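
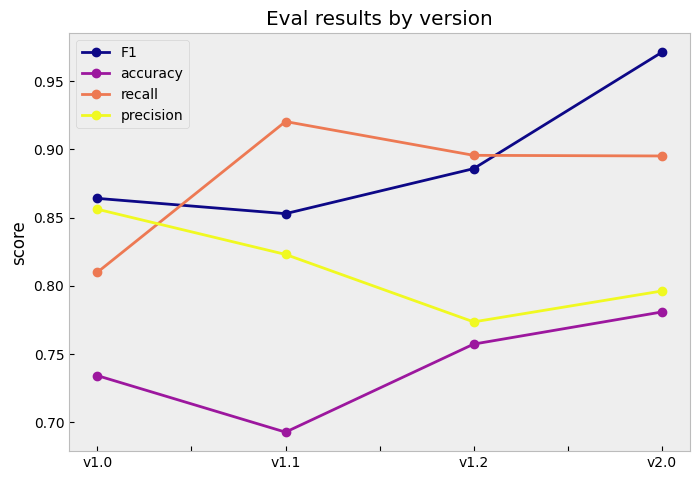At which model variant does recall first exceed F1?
v1.0: recall ≈ 0.80 vs F1 ≈ 0.85 (not yet); v1.1: recall ≈ 0.90 vs F1 ≈ 0.85 (first crossover).

v1.1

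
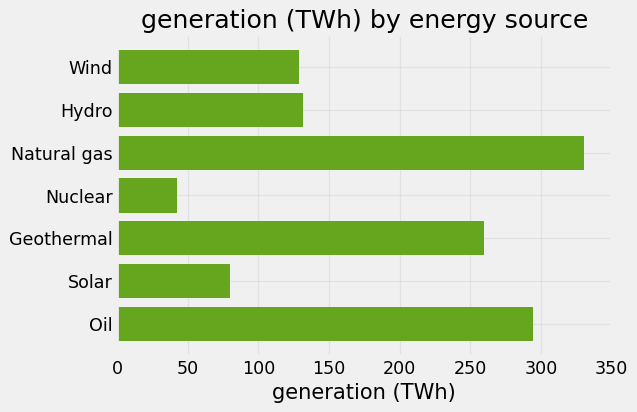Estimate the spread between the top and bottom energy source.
≈ 300

Max Natural gas ≈ 350, min Nuclear ≈ 50; range ≈ 300.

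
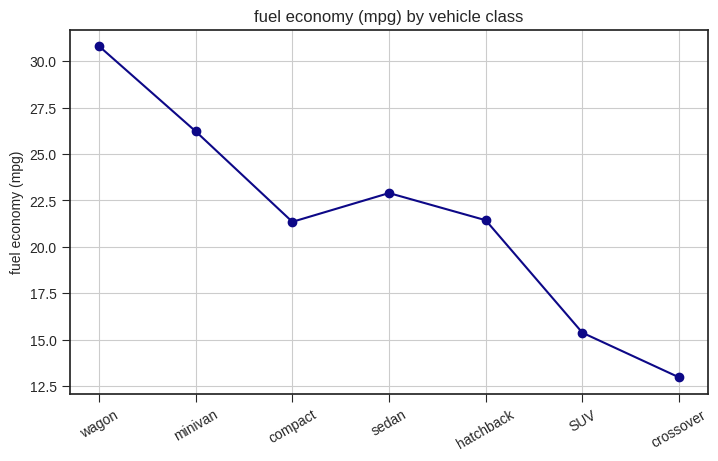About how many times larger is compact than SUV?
≈ 1.38×

compact ≈ 22, SUV ≈ 16; 22/16 ≈ 1.38.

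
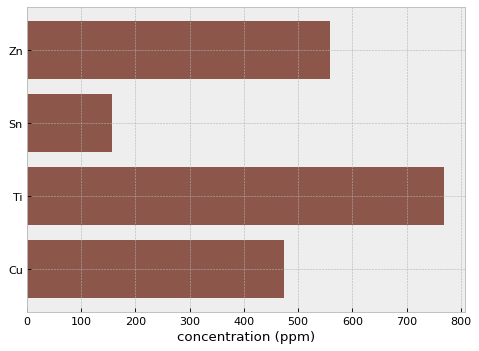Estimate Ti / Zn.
≈ 1.33×

Ti ≈ 800, Zn ≈ 600; 800/600 ≈ 1.33.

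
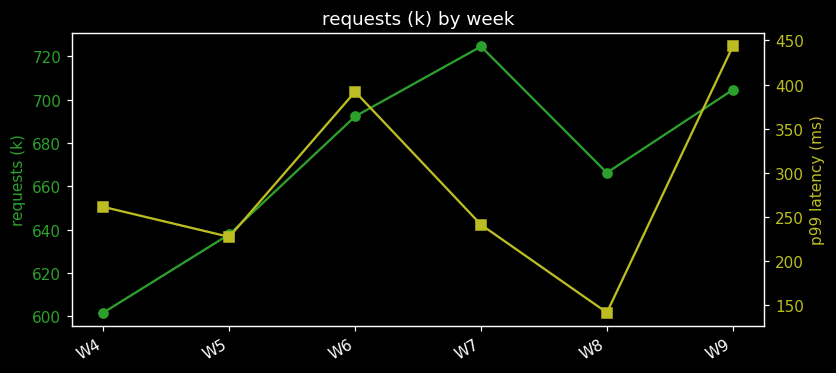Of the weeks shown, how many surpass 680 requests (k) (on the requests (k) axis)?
Above 680: W6, W7, W9.

3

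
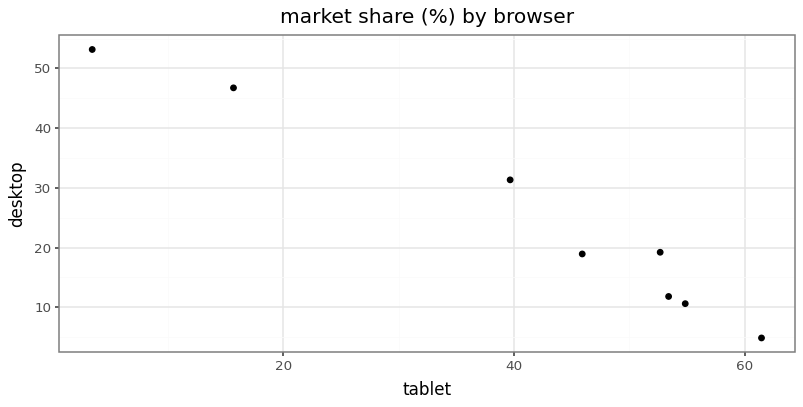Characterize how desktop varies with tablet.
negative, strong

Points are negatively correlated; strong (|r| ≈ 1.0).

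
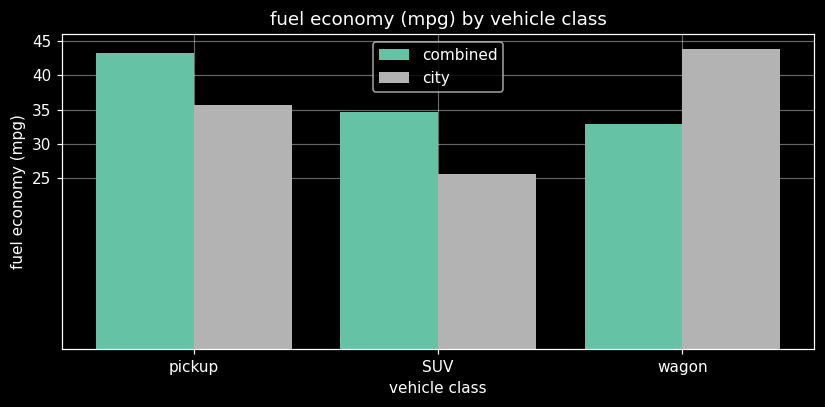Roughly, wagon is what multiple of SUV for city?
wagon ≈ 45, SUV ≈ 25; 45/25 ≈ 1.8.

≈ 1.8×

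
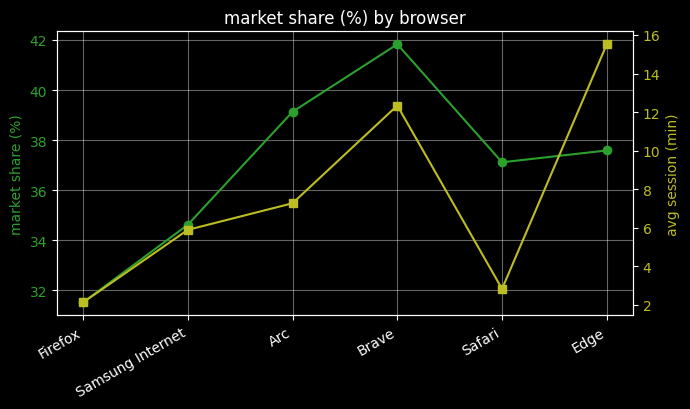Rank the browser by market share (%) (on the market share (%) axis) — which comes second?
Top 3 (on the market share (%) axis): Brave ≈ 42, Arc ≈ 39, Edge ≈ 38.

Arc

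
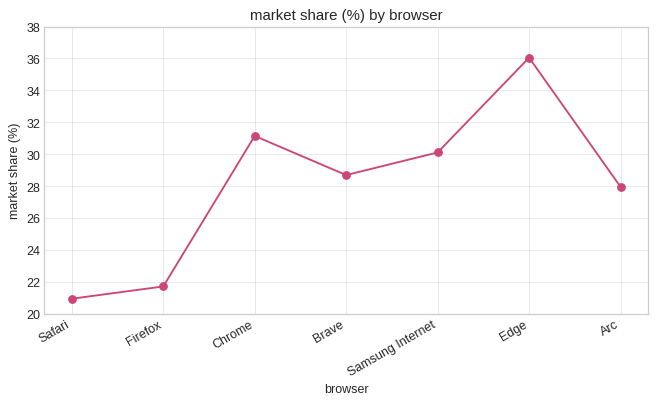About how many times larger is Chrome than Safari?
Chrome ≈ 32, Safari ≈ 20; 32/20 ≈ 1.6.

≈ 1.6×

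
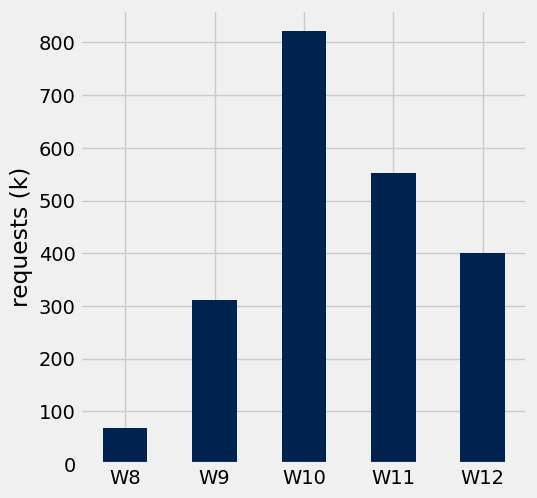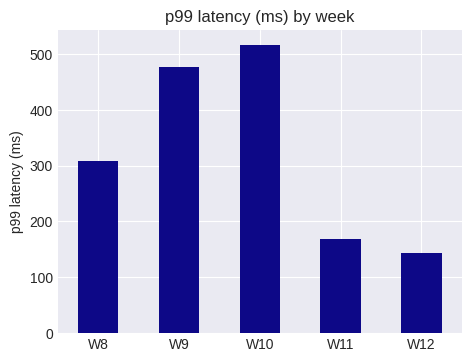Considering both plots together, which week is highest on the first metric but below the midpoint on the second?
W11

Chart 2 median p99 latency (ms) ≈ 300; below-median weeks: W11, W12. Among those, W11 has the highest requests (k) (≈ 600).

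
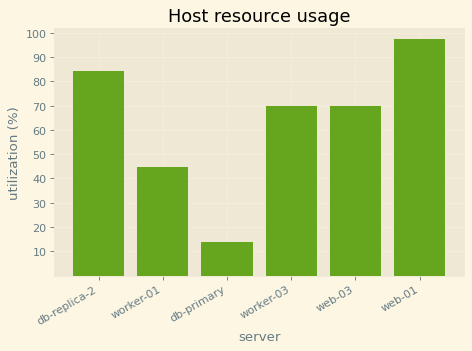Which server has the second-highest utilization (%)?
Top 3: web-01 ≈ 100, db-replica-2 ≈ 80, web-03 ≈ 70.

db-replica-2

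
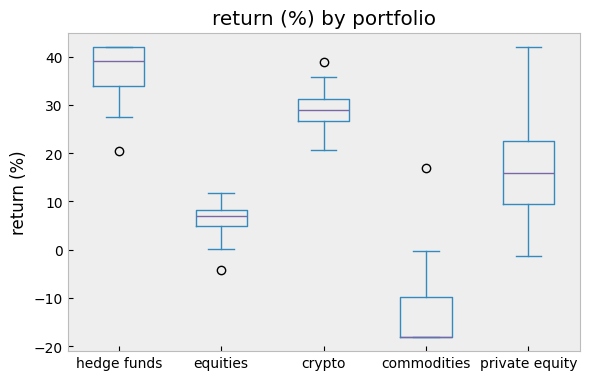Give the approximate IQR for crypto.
≈ 5

Q3 ≈ 30, Q1 ≈ 25; IQR ≈ 5.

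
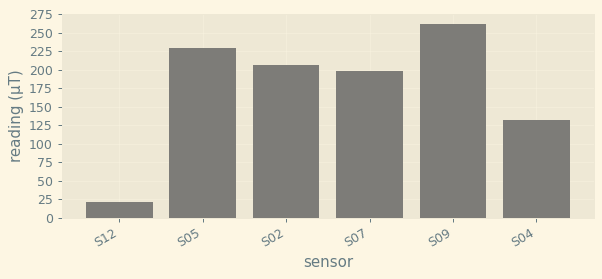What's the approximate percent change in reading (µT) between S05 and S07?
≈ -11.1%

S05 ≈ 225, S07 ≈ 200; (200 − 225) / 225 ≈ -11.1%.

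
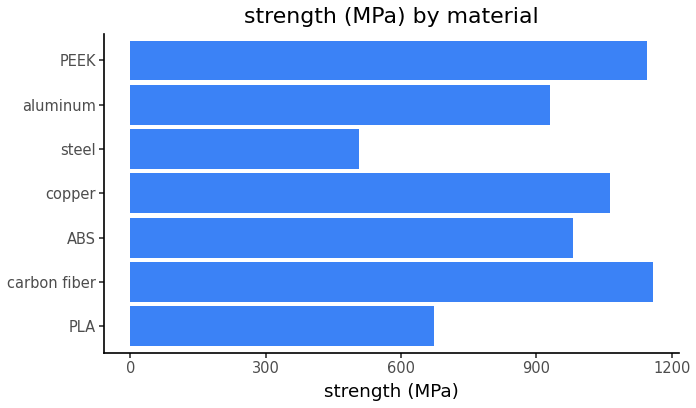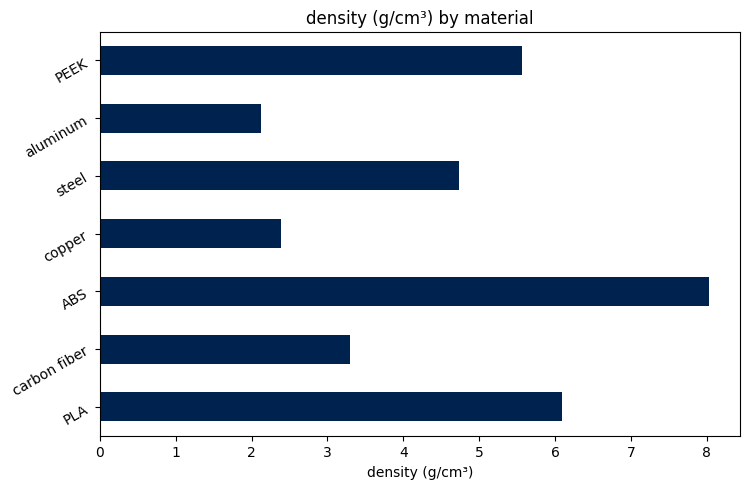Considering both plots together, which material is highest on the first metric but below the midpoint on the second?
Chart 2 median density (g/cm³) ≈ 5; below-median materials: carbon fiber, copper, aluminum. Among those, carbon fiber has the highest strength (MPa) (≈ 1200).

carbon fiber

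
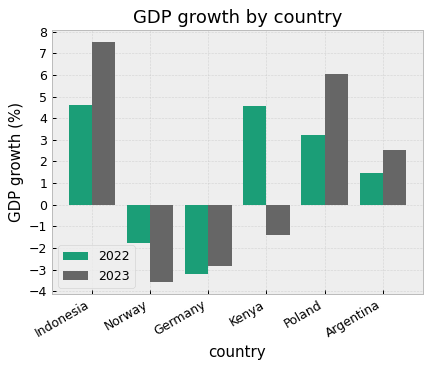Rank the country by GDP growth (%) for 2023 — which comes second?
Poland

Top 3 for 2023: Indonesia ≈ 7, Poland ≈ 6, Argentina ≈ 3.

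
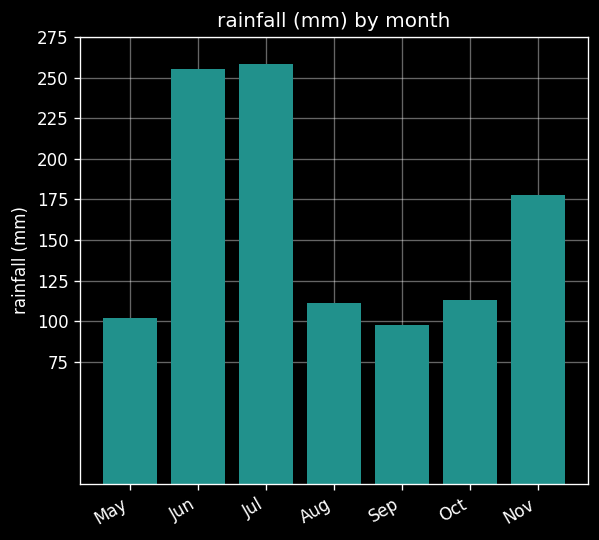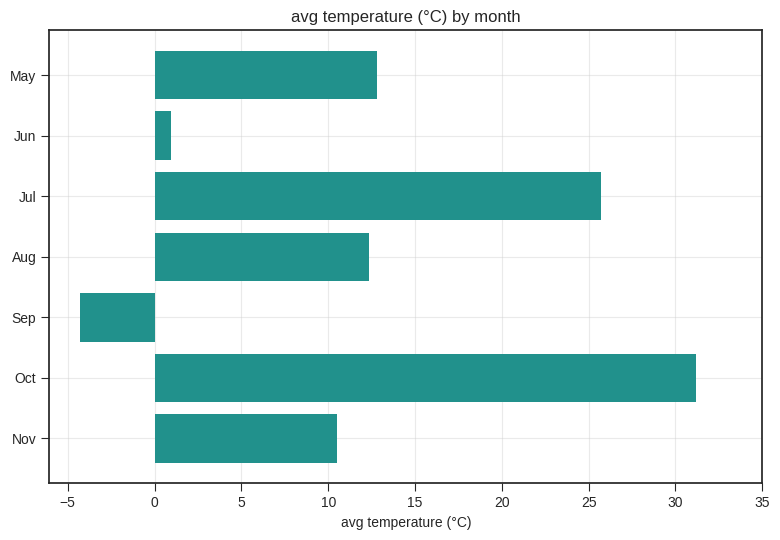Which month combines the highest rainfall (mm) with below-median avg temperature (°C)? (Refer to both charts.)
Chart 2 median avg temperature (°C) ≈ 10; below-median months: Jun, Sep, Nov. Among those, Jun has the highest rainfall (mm) (≈ 250).

Jun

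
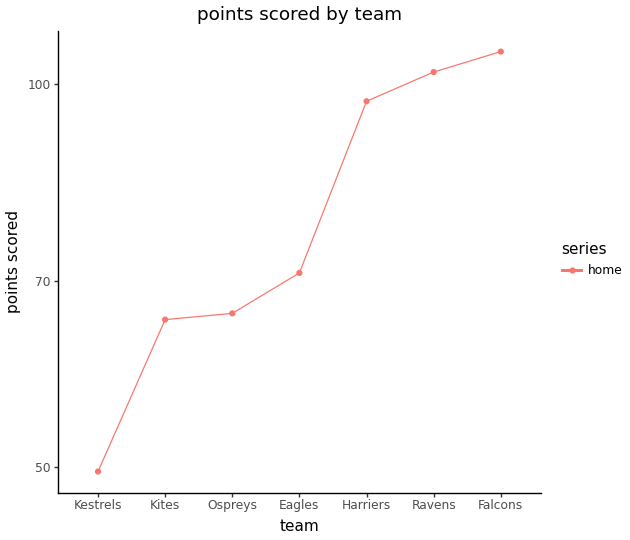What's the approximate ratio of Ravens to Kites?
≈ 1.54×

Ravens ≈ 100, Kites ≈ 65; 100/65 ≈ 1.54.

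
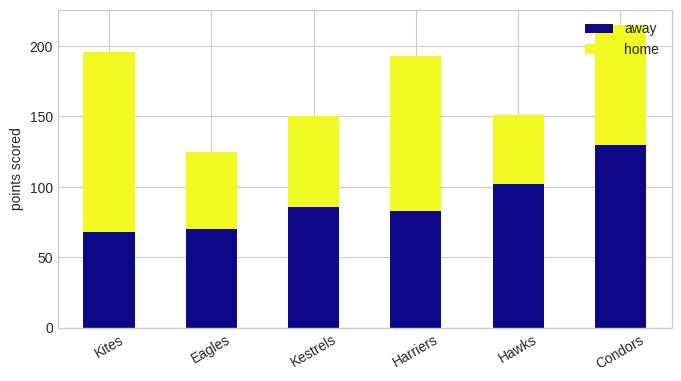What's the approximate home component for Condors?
home top ≈ 220, bottom ≈ 120; segment ≈ 100.

≈ 100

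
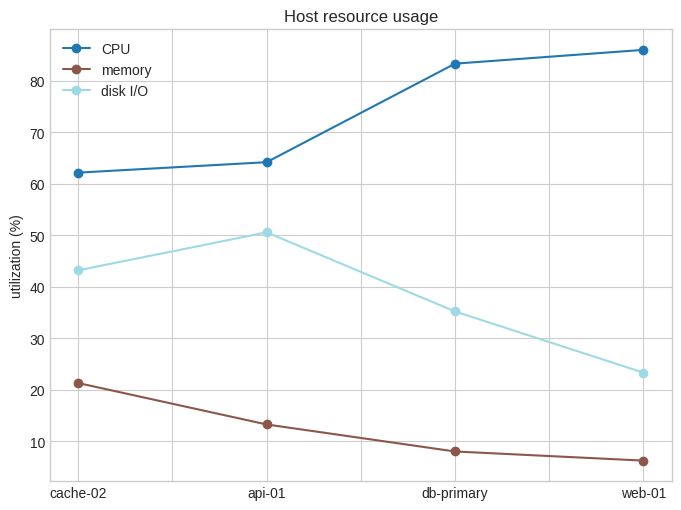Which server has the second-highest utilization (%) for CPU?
db-primary

Top 3 for CPU: web-01 ≈ 90, db-primary ≈ 80, api-01 ≈ 60.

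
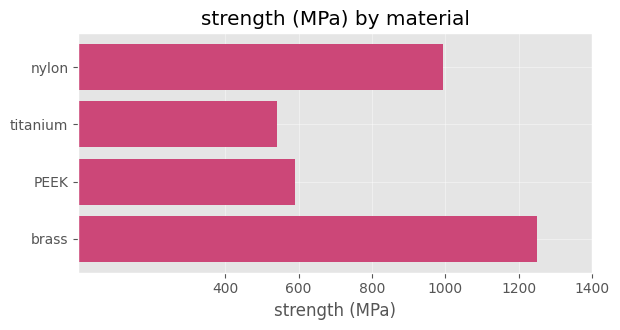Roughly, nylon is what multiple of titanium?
nylon ≈ 1000, titanium ≈ 600; 1000/600 ≈ 1.67.

≈ 1.67×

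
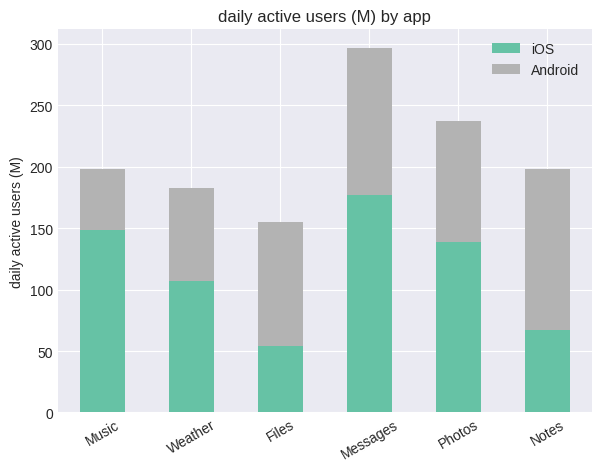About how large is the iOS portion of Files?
iOS top ≈ 50, bottom ≈ 0; segment ≈ 50.

≈ 50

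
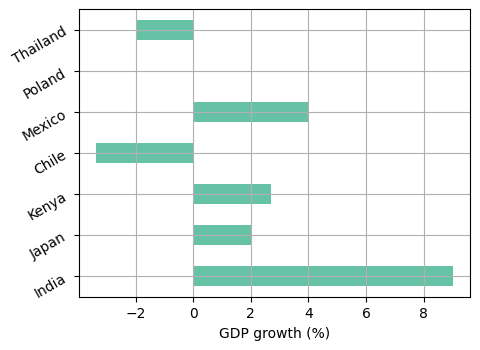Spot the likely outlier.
India ≈ 8; the rest sit between ≈ -4 and ≈ 4.

India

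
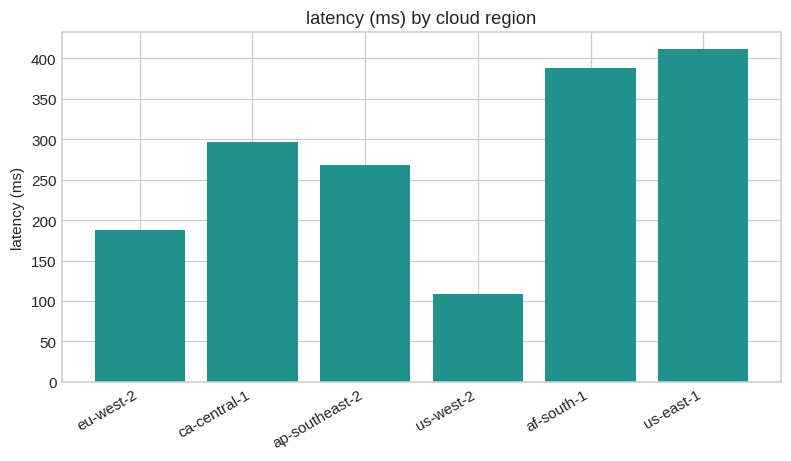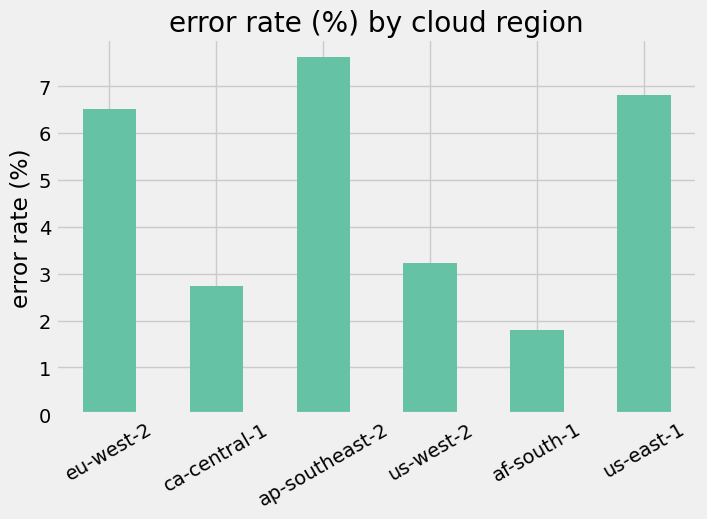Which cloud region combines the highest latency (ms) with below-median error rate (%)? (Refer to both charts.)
Chart 2 median error rate (%) ≈ 5; below-median cloud regions: ca-central-1, us-west-2, af-south-1. Among those, af-south-1 has the highest latency (ms) (≈ 400).

af-south-1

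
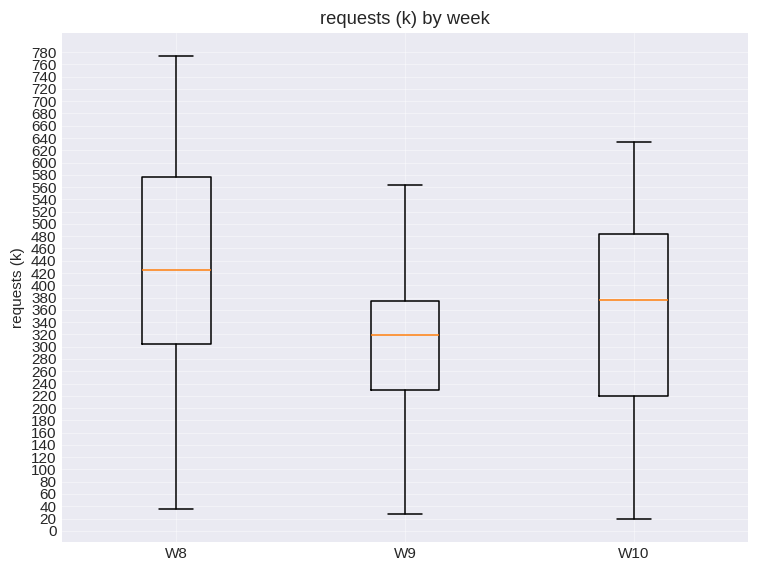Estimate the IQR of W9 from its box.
Q3 ≈ 380, Q1 ≈ 240; IQR ≈ 140.

≈ 140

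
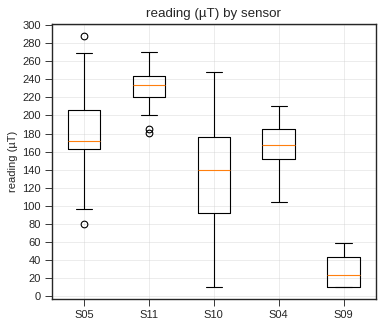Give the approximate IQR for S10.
Q3 ≈ 180, Q1 ≈ 100; IQR ≈ 80.

≈ 80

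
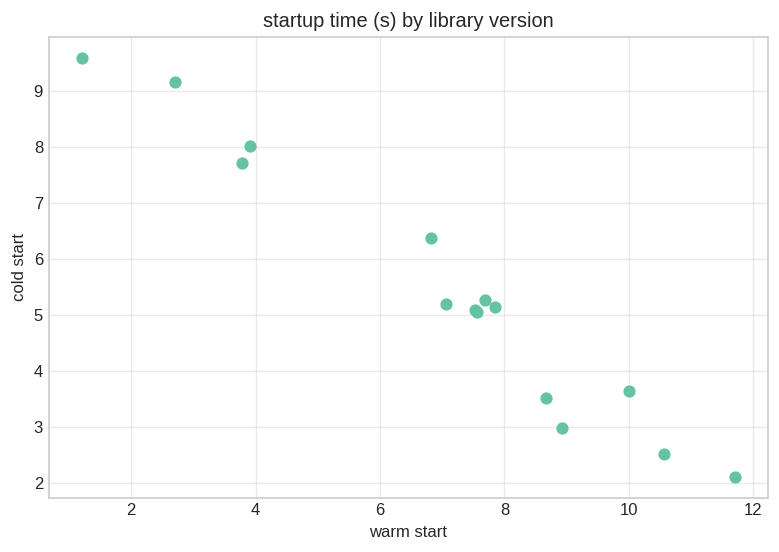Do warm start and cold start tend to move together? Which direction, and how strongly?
Points are negatively correlated; strong (|r| ≈ 1.0).

negative, strong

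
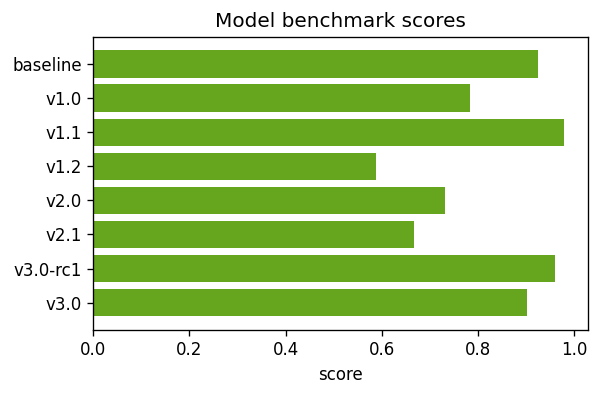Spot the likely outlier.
v1.2 ≈ 0.6; the rest sit between ≈ 0.7 and ≈ 1.0.

v1.2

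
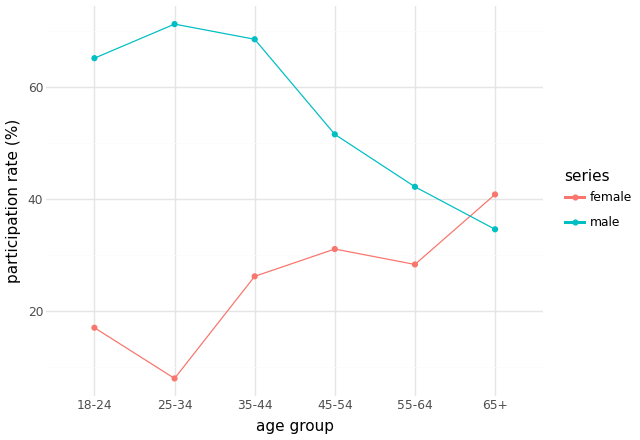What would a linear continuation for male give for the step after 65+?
Last three: 50, 40, 30 → slope ≈ -10/step → next ≈ 20.

≈ 20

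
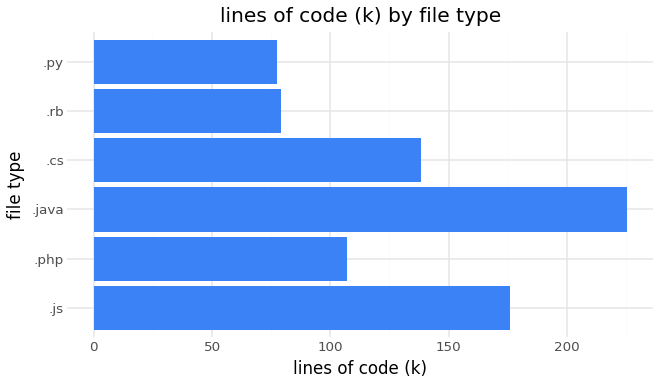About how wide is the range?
≈ 140

Max .java ≈ 220, min .py ≈ 80; range ≈ 140.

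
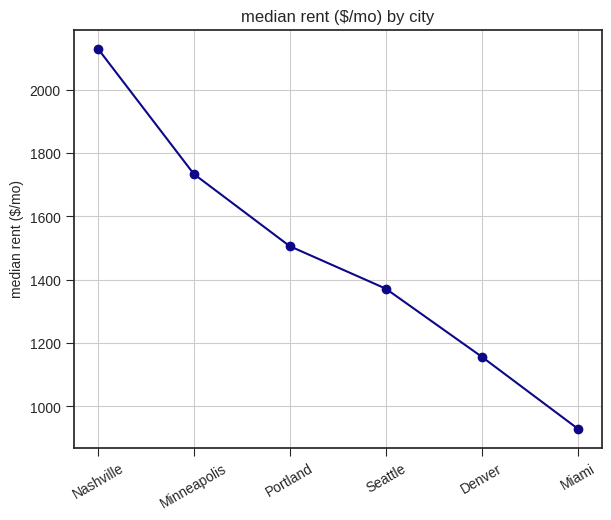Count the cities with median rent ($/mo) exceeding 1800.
Above 1800: Nashville.

1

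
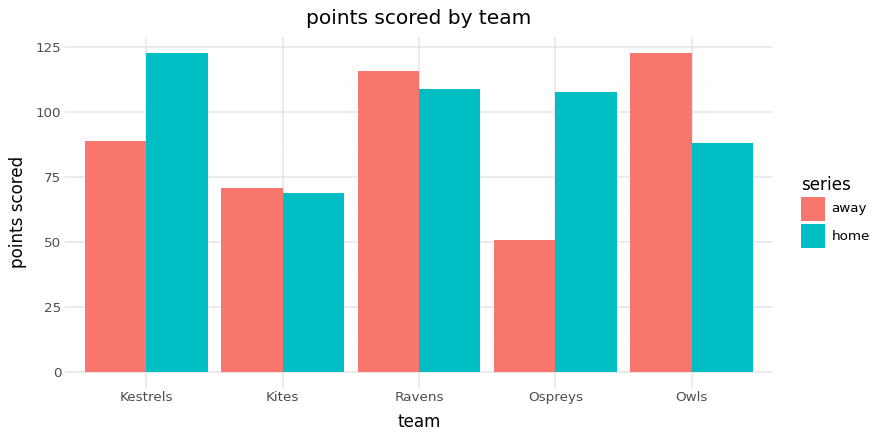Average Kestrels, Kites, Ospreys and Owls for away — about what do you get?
≈ 85

(80 + 80 + 60 + 120) / 4 ≈ 85.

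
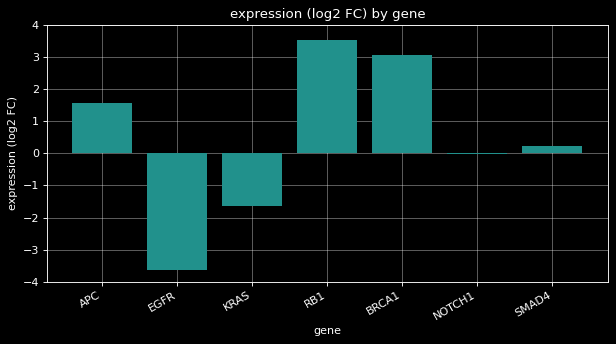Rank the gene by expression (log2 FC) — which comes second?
Top 3: RB1 ≈ 4, BRCA1 ≈ 3, APC ≈ 2.

BRCA1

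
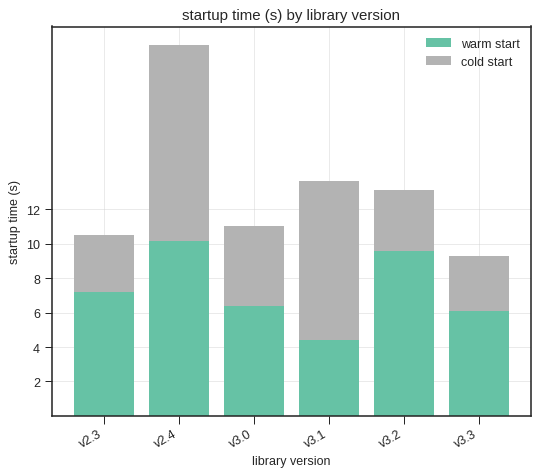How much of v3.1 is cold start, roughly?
cold start top ≈ 14, bottom ≈ 4; segment ≈ 10.

≈ 10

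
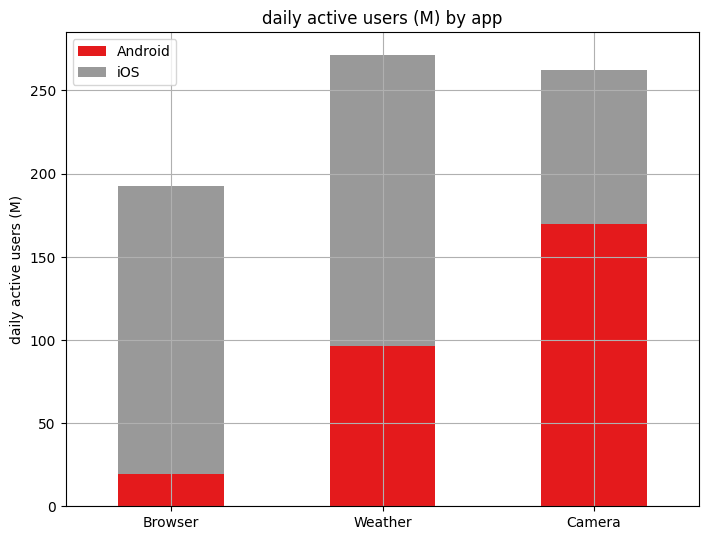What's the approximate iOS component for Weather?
iOS top ≈ 275, bottom ≈ 100; segment ≈ 175.

≈ 175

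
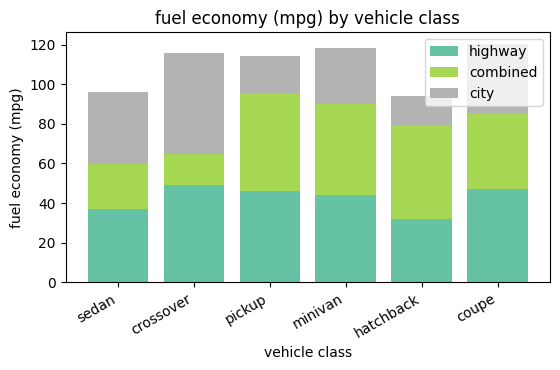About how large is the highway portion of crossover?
≈ 40

highway top ≈ 40, bottom ≈ 0; segment ≈ 40.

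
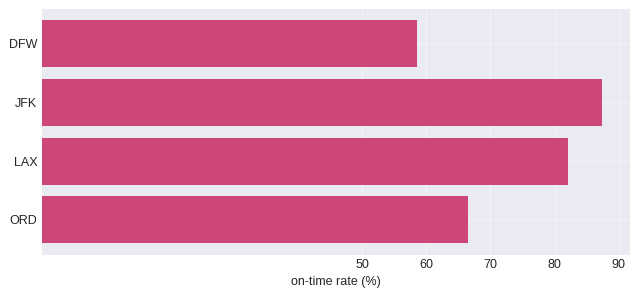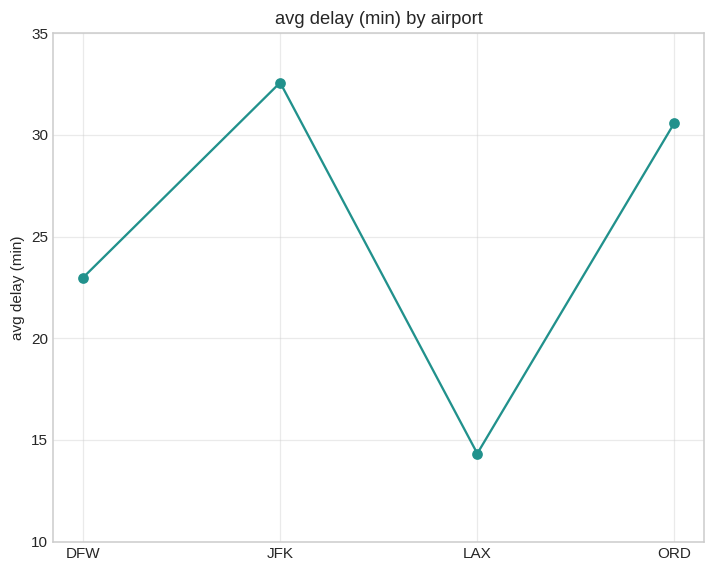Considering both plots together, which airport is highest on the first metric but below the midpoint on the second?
LAX

Chart 2 median avg delay (min) ≈ 25; below-median airports: DFW, LAX. Among those, LAX has the highest on-time rate (%) (≈ 80).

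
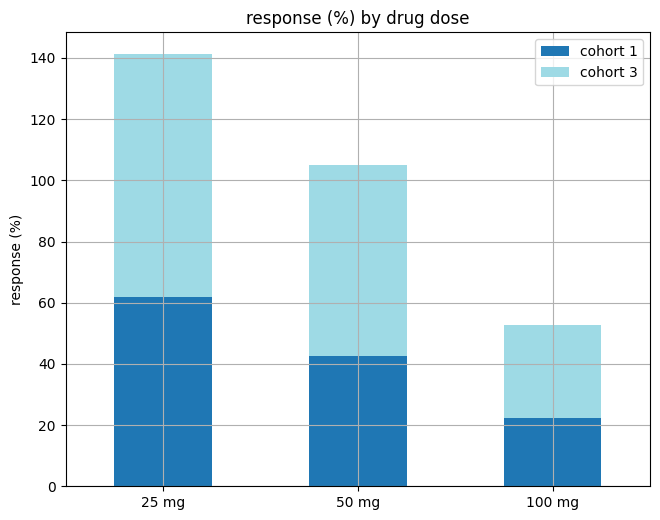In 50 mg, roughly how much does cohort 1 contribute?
≈ 40

cohort 1 top ≈ 40, bottom ≈ 0; segment ≈ 40.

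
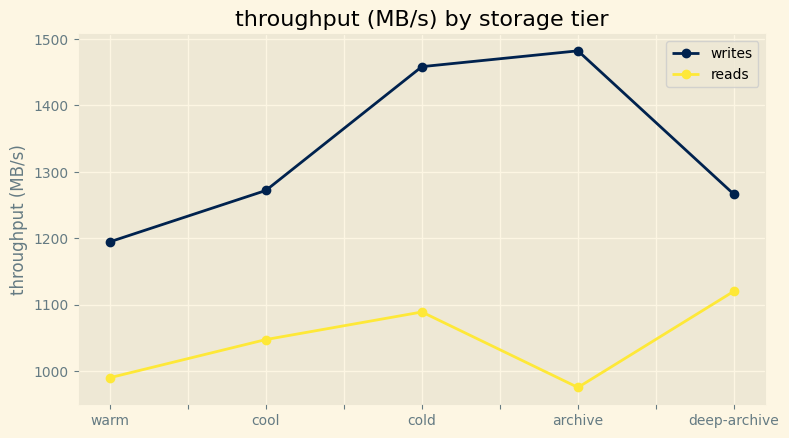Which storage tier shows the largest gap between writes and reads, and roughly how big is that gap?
archive, ≈ 500 MB/s

archive: writes ≈ 1500, reads ≈ 1000 → gap ≈ 500. Next-largest (cold) is only ≈ 350.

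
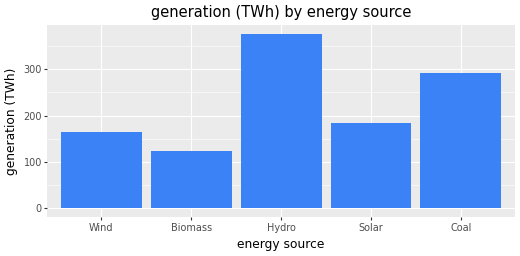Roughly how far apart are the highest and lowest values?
≈ 300

Max Hydro ≈ 400, min Biomass ≈ 100; range ≈ 300.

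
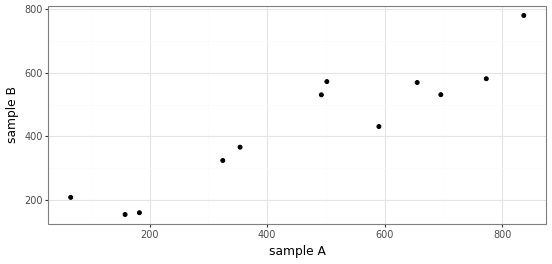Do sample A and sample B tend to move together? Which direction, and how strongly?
positive, strong

Points are positively correlated; strong (|r| ≈ 0.9).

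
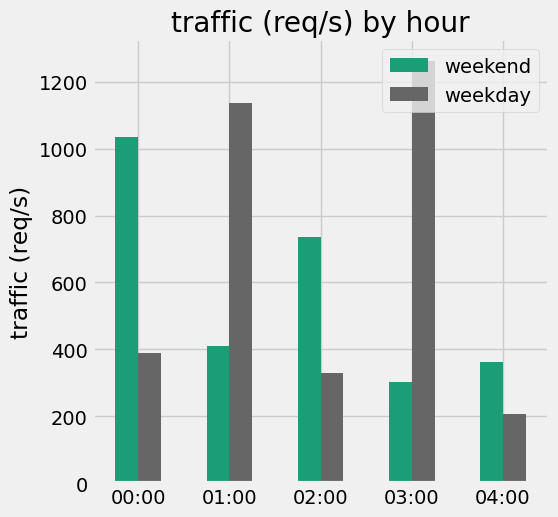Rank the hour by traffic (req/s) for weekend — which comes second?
Top 3 for weekend: 00:00 ≈ 1000, 02:00 ≈ 800, 01:00 ≈ 400.

02:00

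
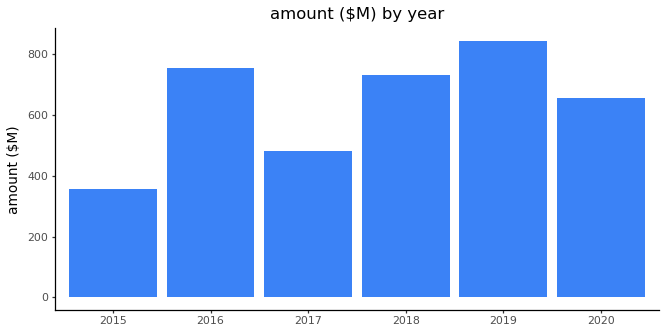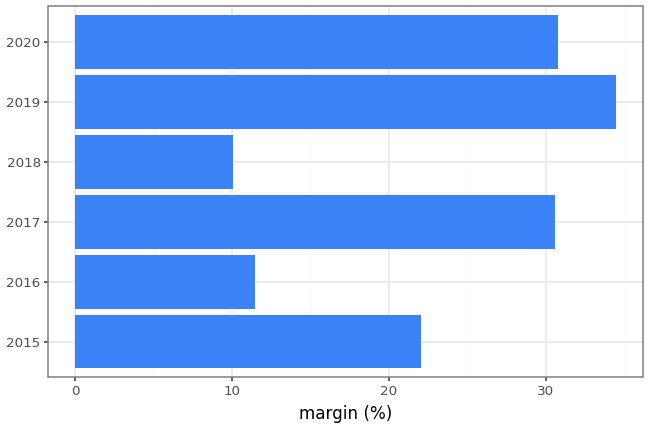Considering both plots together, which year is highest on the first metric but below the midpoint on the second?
Chart 2 median margin (%) ≈ 25; below-median years: 2015, 2016, 2018. Among those, 2016 has the highest amount ($M) (≈ 800).

2016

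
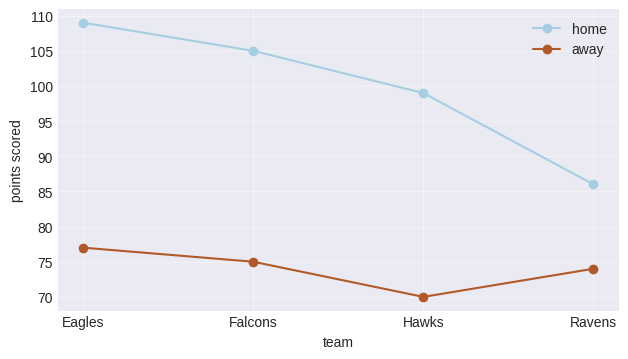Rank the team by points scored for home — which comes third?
Hawks

Top 4 for home: Eagles ≈ 110, Falcons ≈ 105, Hawks ≈ 100, Ravens ≈ 85.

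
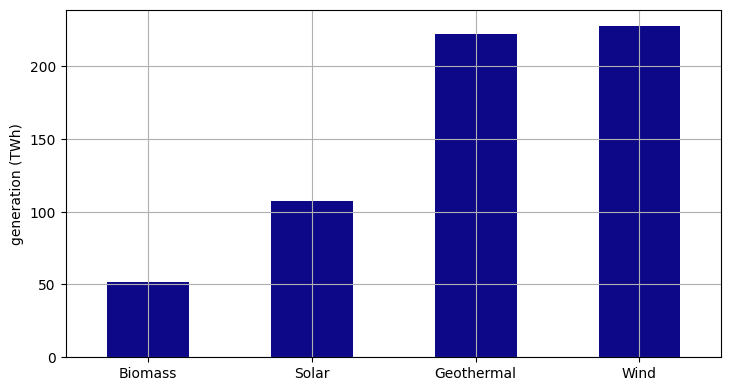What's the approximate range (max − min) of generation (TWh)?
≈ 160

Max Wind ≈ 220, min Biomass ≈ 60; range ≈ 160.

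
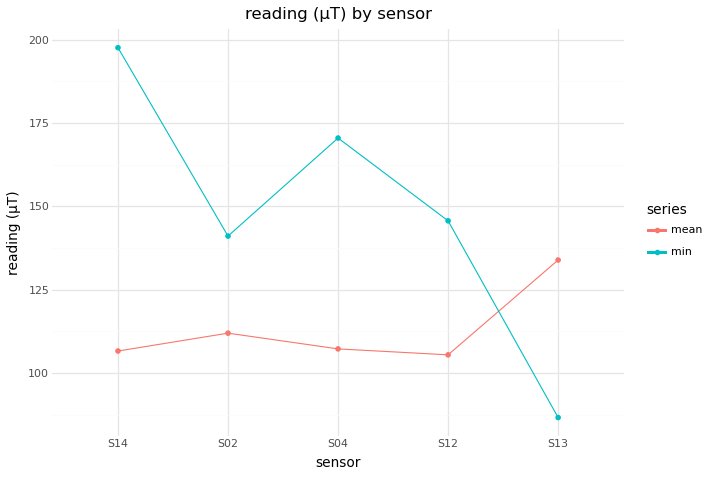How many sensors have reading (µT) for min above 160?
Above 160: S14, S04.

2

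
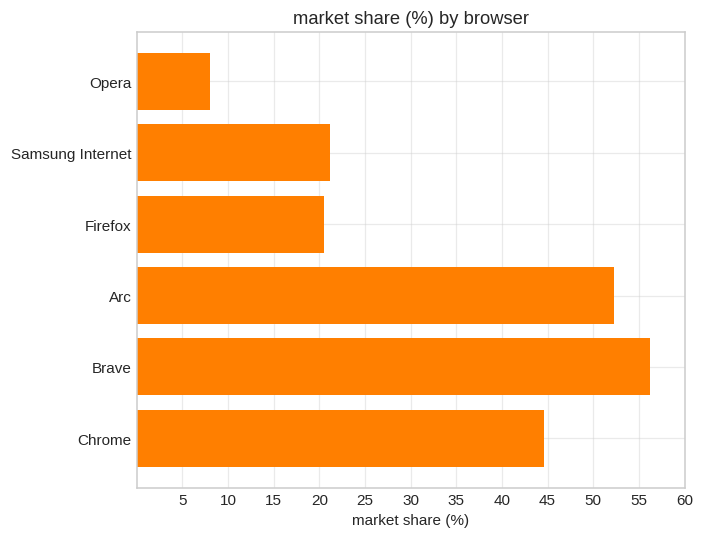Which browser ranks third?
Top 4: Brave ≈ 55, Arc ≈ 50, Chrome ≈ 45, Samsung Internet ≈ 20.

Chrome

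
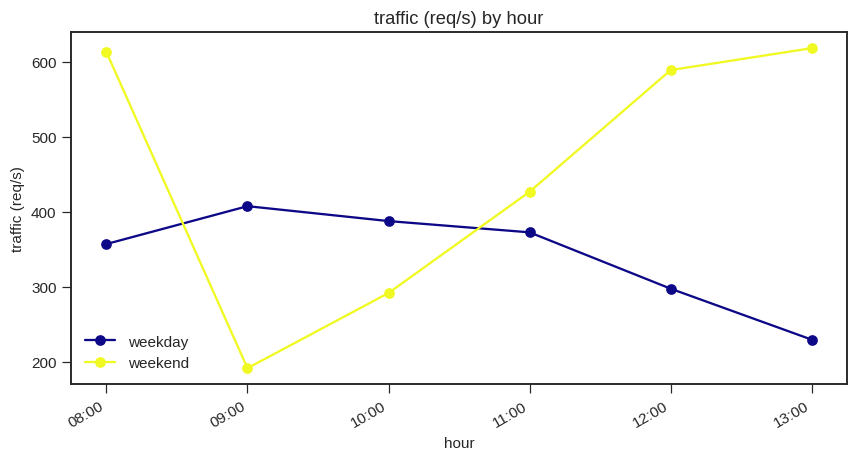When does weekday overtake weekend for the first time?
08:00: weekday ≈ 350 vs weekend ≈ 600 (not yet); 09:00: weekday ≈ 400 vs weekend ≈ 200 (first crossover).

09:00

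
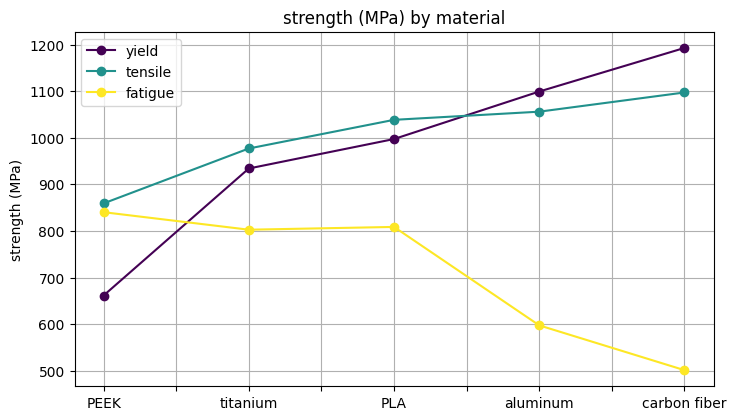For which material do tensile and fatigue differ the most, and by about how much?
carbon fiber: tensile ≈ 1100, fatigue ≈ 500 → gap ≈ 600. Next-largest (aluminum) is only ≈ 500.

carbon fiber, ≈ 600 MPa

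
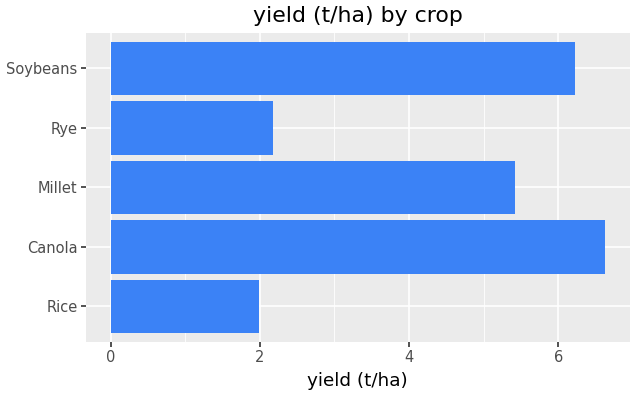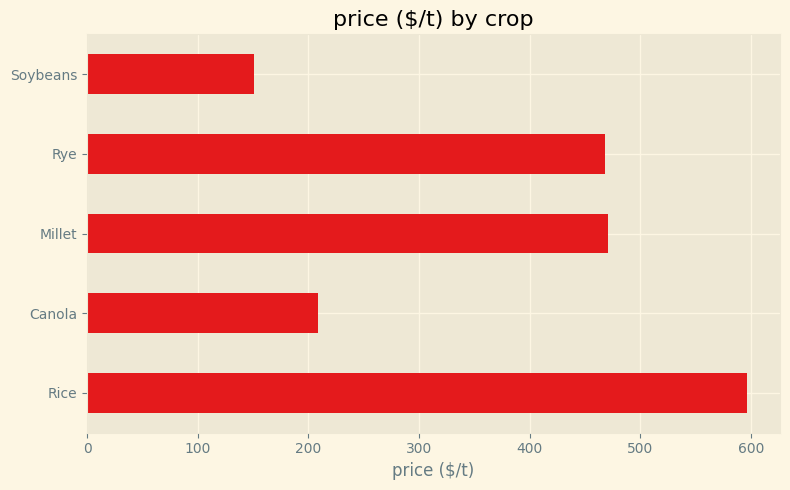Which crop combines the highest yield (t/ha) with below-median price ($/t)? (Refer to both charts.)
Canola

Chart 2 median price ($/t) ≈ 500; below-median crops: Canola, Soybeans. Among those, Canola has the highest yield (t/ha) (≈ 7).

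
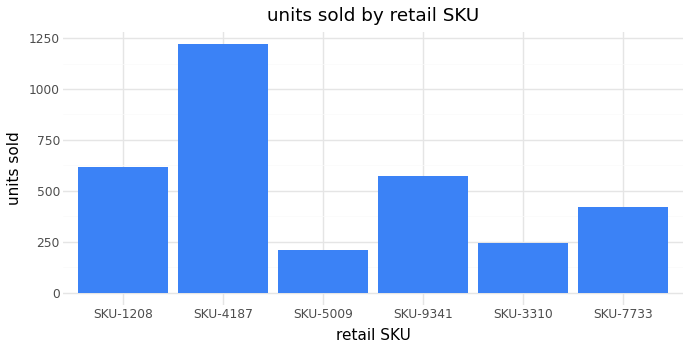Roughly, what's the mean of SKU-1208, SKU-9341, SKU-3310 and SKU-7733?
≈ 450

(600 + 600 + 200 + 400) / 4 ≈ 450.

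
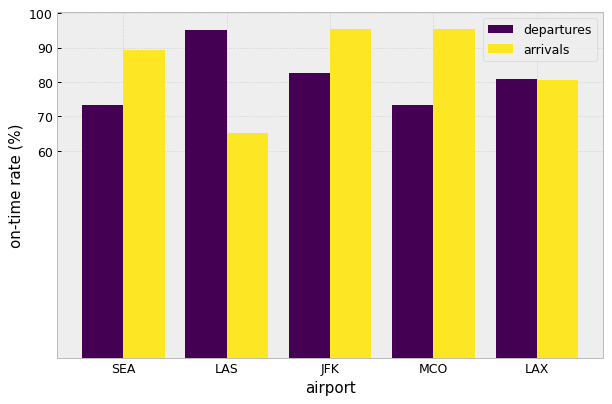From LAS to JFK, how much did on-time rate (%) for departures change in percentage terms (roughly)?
≈ -11.1%

LAS ≈ 90, JFK ≈ 80; (80 − 90) / 90 ≈ -11.1%.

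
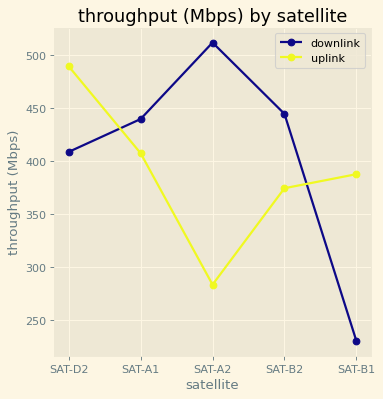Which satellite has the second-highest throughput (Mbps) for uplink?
SAT-A1

Top 3 for uplink: SAT-D2 ≈ 500, SAT-A1 ≈ 400, SAT-B1 ≈ 375.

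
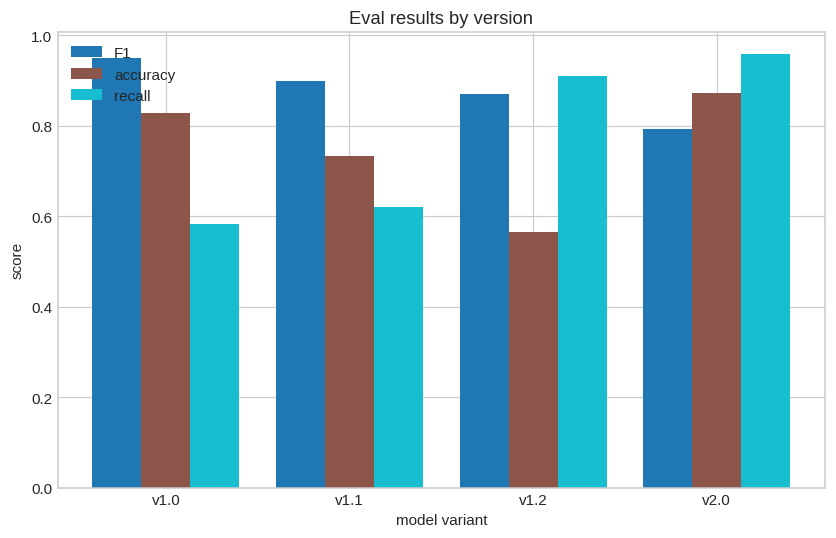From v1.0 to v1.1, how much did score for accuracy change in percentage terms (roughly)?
≈ -12.5%

v1.0 ≈ 0.8, v1.1 ≈ 0.7; (0.7 − 0.8) / 0.8 ≈ -12.5%.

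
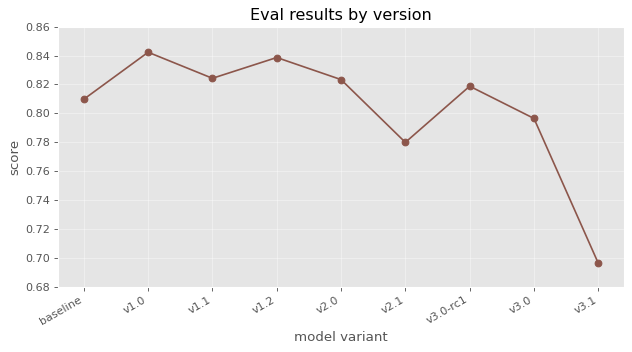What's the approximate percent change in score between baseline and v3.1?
baseline ≈ 0.80, v3.1 ≈ 0.70; (0.70 − 0.80) / 0.80 ≈ -12.5%.

≈ -12.5%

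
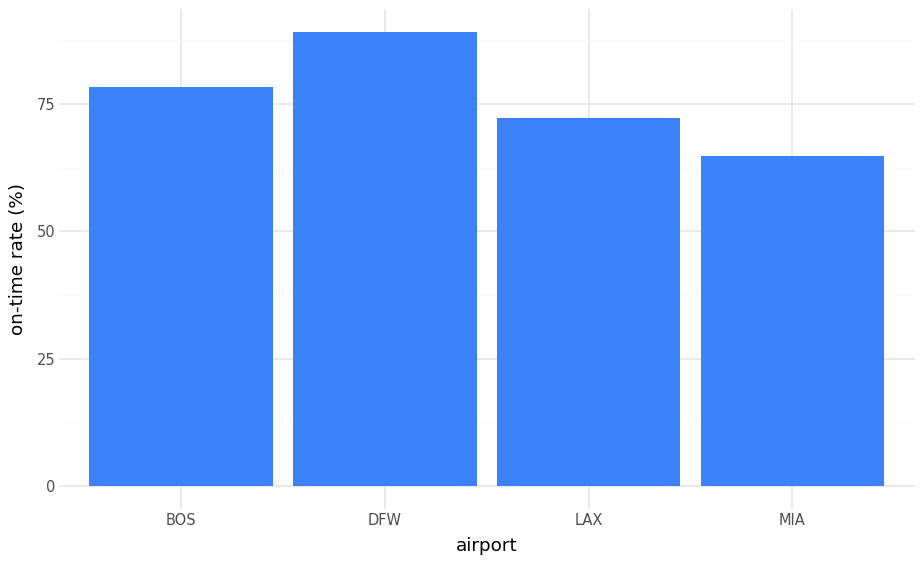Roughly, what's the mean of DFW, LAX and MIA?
≈ 73

(90 + 70 + 60) / 3 ≈ 73.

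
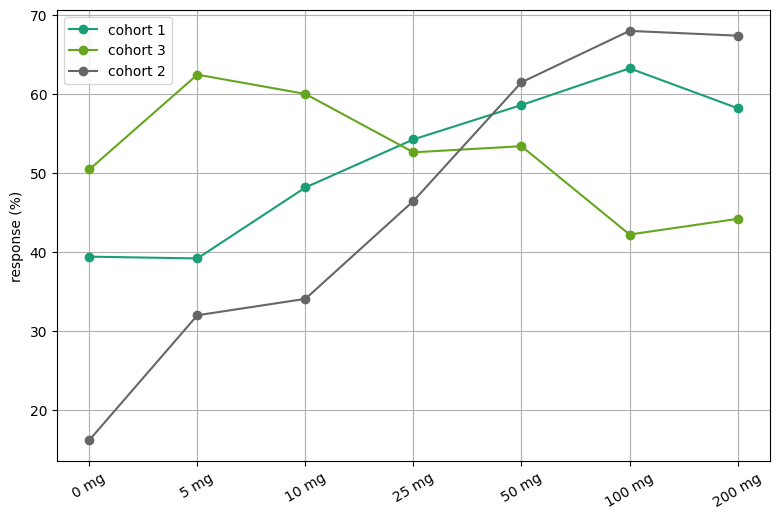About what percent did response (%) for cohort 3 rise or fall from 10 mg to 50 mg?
10 mg ≈ 60, 50 mg ≈ 55; (55 − 60) / 60 ≈ -8.3%.

≈ -8.3%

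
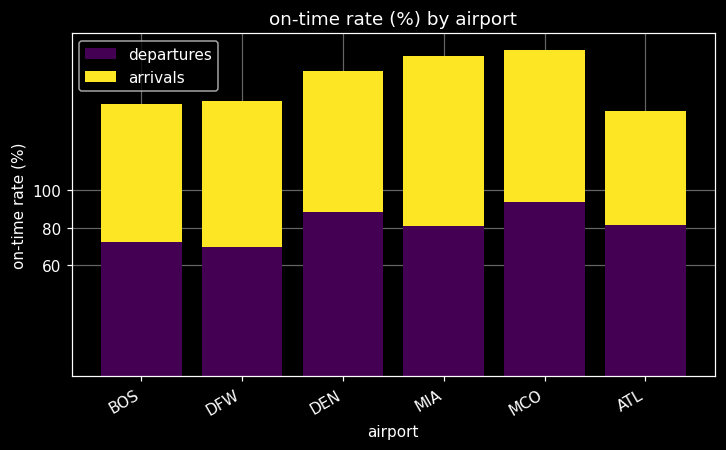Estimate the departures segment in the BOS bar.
departures top ≈ 80, bottom ≈ 0; segment ≈ 80.

≈ 80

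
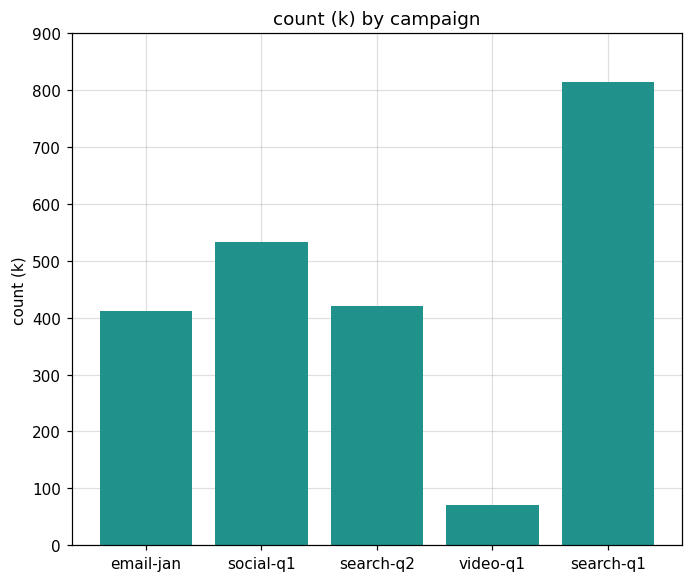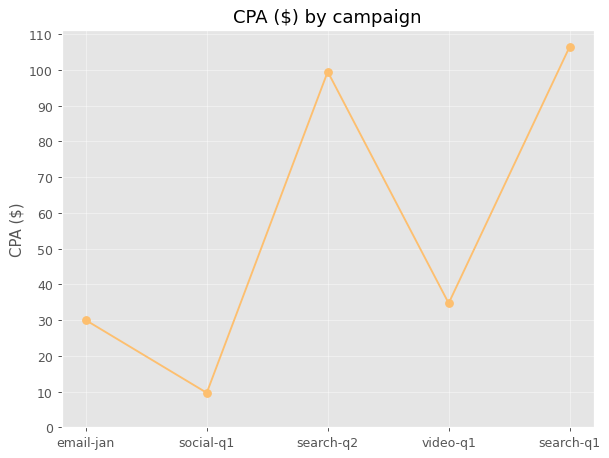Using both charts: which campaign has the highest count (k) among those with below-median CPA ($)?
social-q1

Chart 2 median CPA ($) ≈ 30; below-median campaigns: email-jan, social-q1. Among those, social-q1 has the highest count (k) (≈ 500).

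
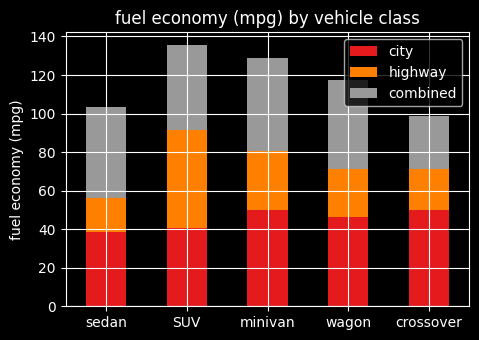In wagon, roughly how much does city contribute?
city top ≈ 40, bottom ≈ 0; segment ≈ 40.

≈ 40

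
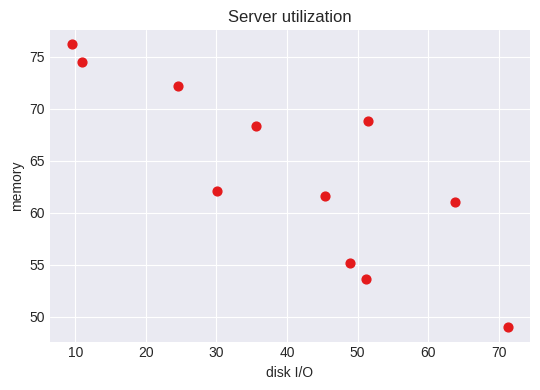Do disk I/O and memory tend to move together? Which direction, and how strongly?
negative, strong

Points are negatively correlated; strong (|r| ≈ 0.8).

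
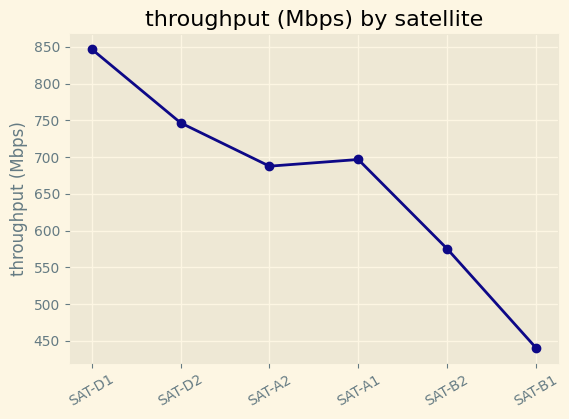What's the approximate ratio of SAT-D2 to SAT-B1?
SAT-D2 ≈ 750, SAT-B1 ≈ 450; 750/450 ≈ 1.67.

≈ 1.67×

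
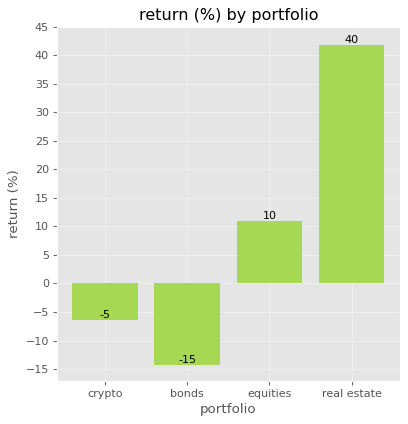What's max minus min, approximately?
≈ 55

Max real estate ≈ 40, min bonds ≈ -15; range ≈ 55.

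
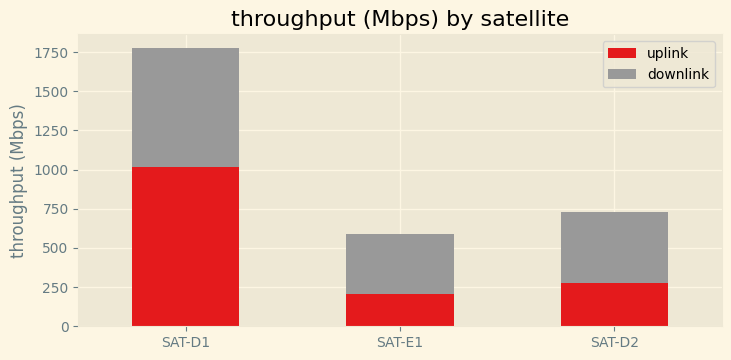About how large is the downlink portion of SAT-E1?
downlink top ≈ 600, bottom ≈ 200; segment ≈ 400.

≈ 400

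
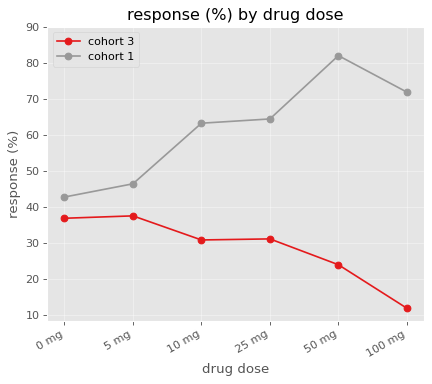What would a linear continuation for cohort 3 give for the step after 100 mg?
≈ 0

Last three: 30, 20, 10 → slope ≈ -10/step → next ≈ 0.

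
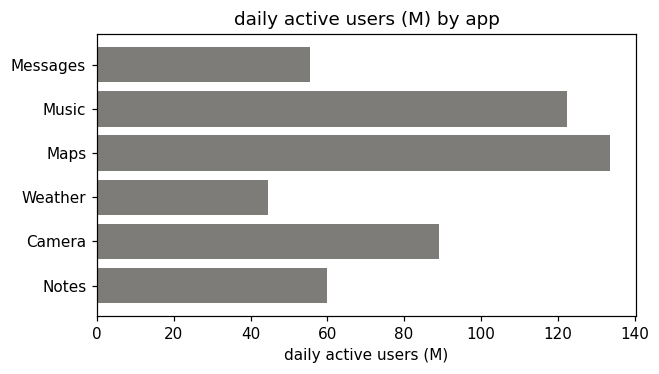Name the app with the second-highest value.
Music

Top 3: Maps ≈ 140, Music ≈ 120, Camera ≈ 80.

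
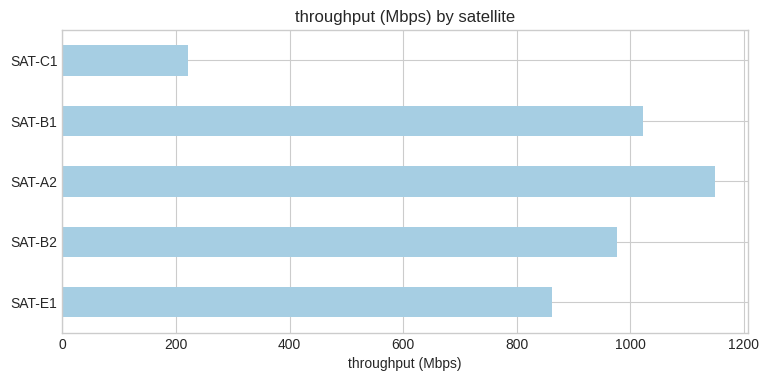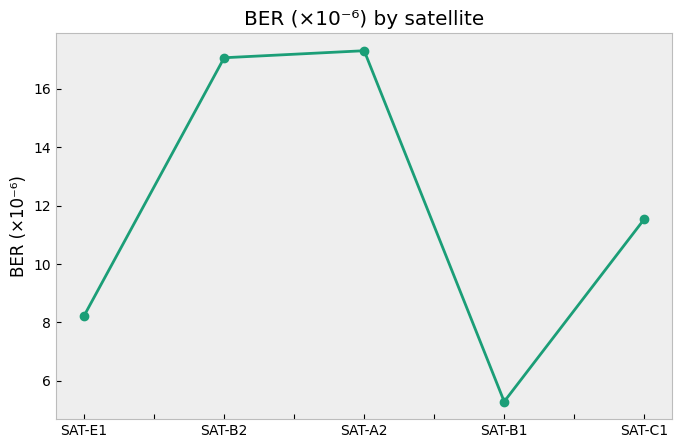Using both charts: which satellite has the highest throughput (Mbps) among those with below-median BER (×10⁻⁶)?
Chart 2 median BER (×10⁻⁶) ≈ 12; below-median satellites: SAT-E1, SAT-B1. Among those, SAT-B1 has the highest throughput (Mbps) (≈ 1000).

SAT-B1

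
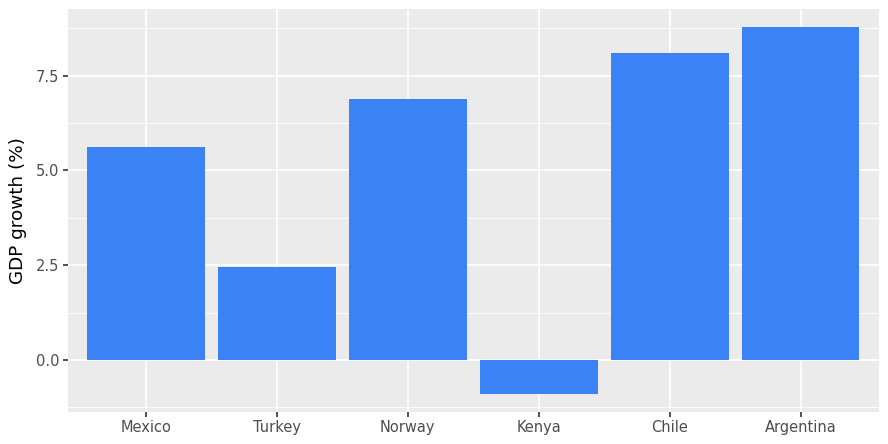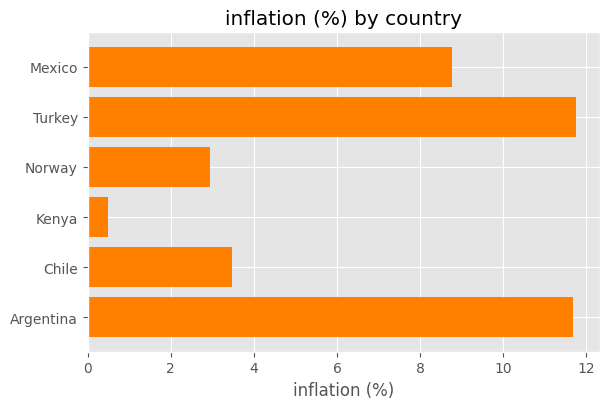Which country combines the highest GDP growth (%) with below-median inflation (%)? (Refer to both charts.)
Chart 2 median inflation (%) ≈ 6; below-median countries: Norway, Kenya, Chile. Among those, Chile has the highest GDP growth (%) (≈ 8).

Chile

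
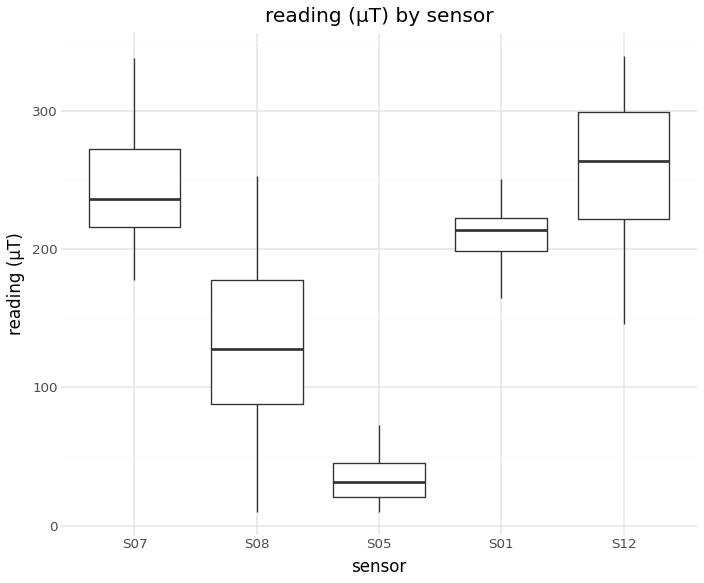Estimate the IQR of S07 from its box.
≈ 60

Q3 ≈ 280, Q1 ≈ 220; IQR ≈ 60.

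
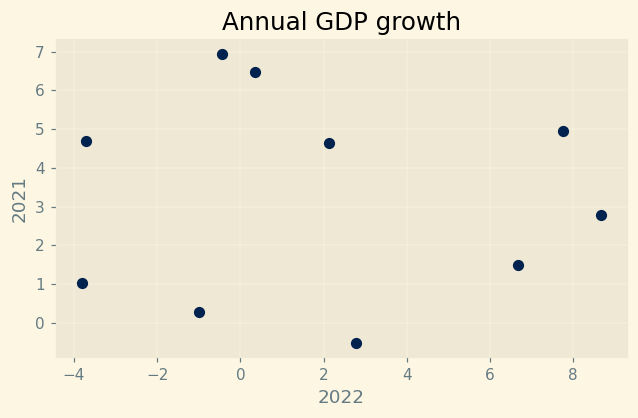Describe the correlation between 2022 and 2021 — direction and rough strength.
Points are roughly uncorrelated; weak (|r| ≈ 0.0).

no clear correlation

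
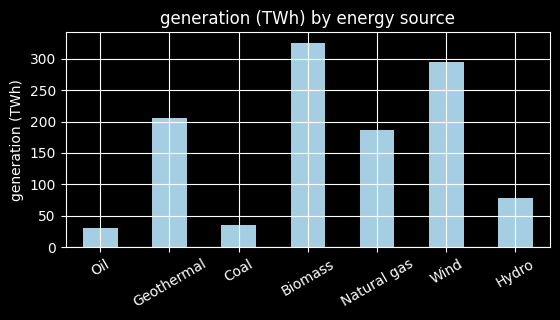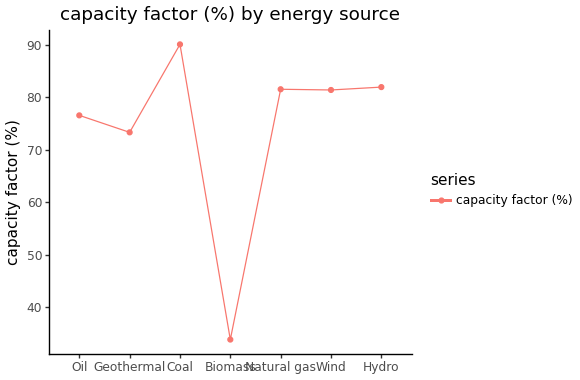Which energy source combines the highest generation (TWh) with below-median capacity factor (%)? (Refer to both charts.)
Biomass

Chart 2 median capacity factor (%) ≈ 80; below-median energy sources: Oil, Geothermal, Biomass. Among those, Biomass has the highest generation (TWh) (≈ 350).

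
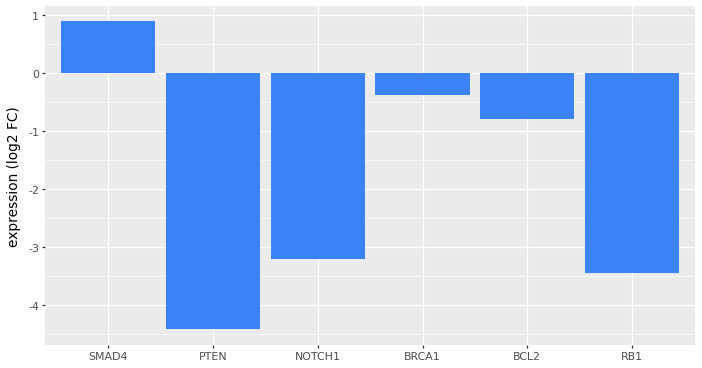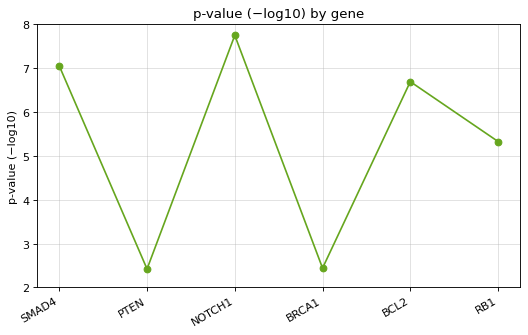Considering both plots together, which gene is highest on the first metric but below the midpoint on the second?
Chart 2 median p-value (−log10) ≈ 6; below-median genes: PTEN, BRCA1, RB1. Among those, BRCA1 has the highest expression (log2 FC) (≈ -0.4).

BRCA1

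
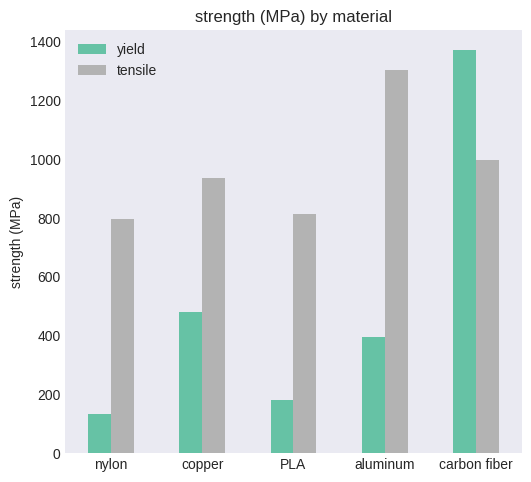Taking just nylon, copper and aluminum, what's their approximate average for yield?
≈ 333

(200 + 400 + 400) / 3 ≈ 333.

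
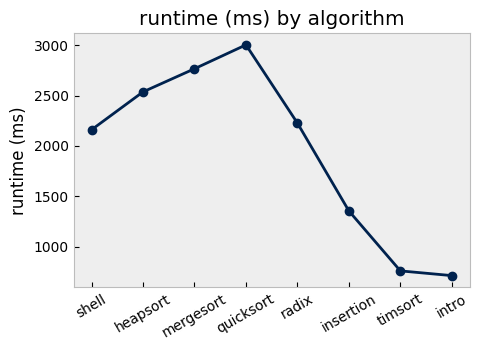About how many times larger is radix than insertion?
radix ≈ 2200, insertion ≈ 1400; 2200/1400 ≈ 1.57.

≈ 1.57×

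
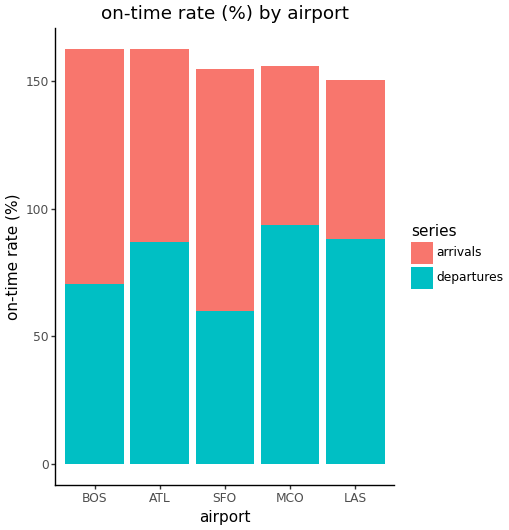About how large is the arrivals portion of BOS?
≈ 80

arrivals top ≈ 160, bottom ≈ 80; segment ≈ 80.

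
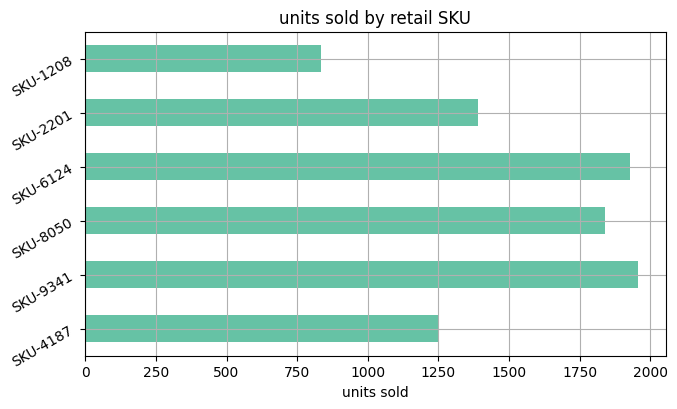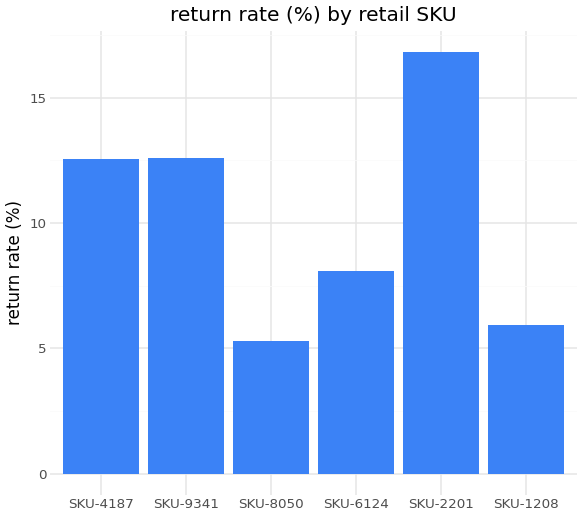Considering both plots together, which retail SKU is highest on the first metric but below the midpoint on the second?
Chart 2 median return rate (%) ≈ 10; below-median retail SKUs: SKU-8050, SKU-6124, SKU-1208. Among those, SKU-6124 has the highest units sold (≈ 2000).

SKU-6124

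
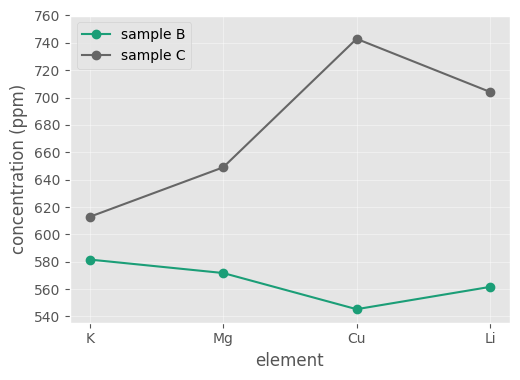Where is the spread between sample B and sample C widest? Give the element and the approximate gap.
Cu: sample B ≈ 540, sample C ≈ 740 → gap ≈ 200. Next-largest (Li) is only ≈ 140.

Cu, ≈ 200 ppm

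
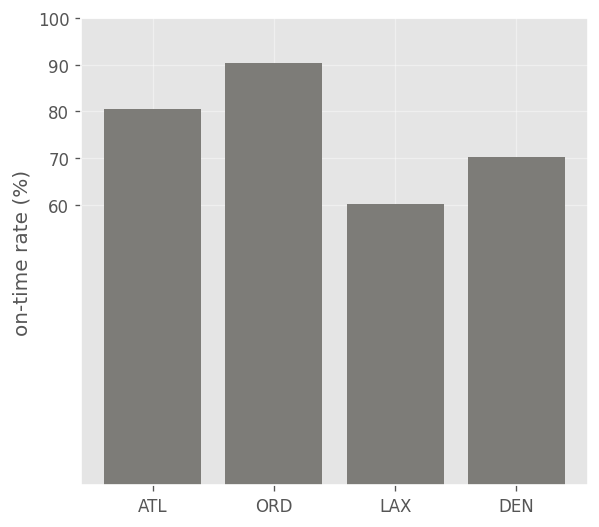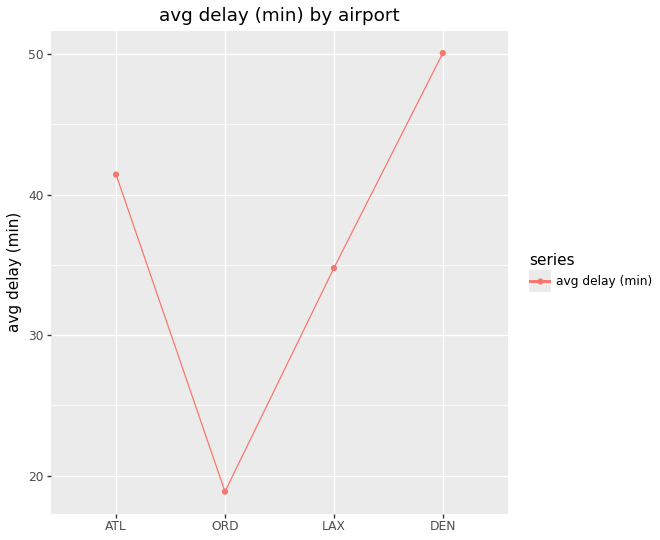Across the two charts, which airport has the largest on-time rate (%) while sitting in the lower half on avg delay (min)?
Chart 2 median avg delay (min) ≈ 40; below-median airports: ORD, LAX. Among those, ORD has the highest on-time rate (%) (≈ 90).

ORD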